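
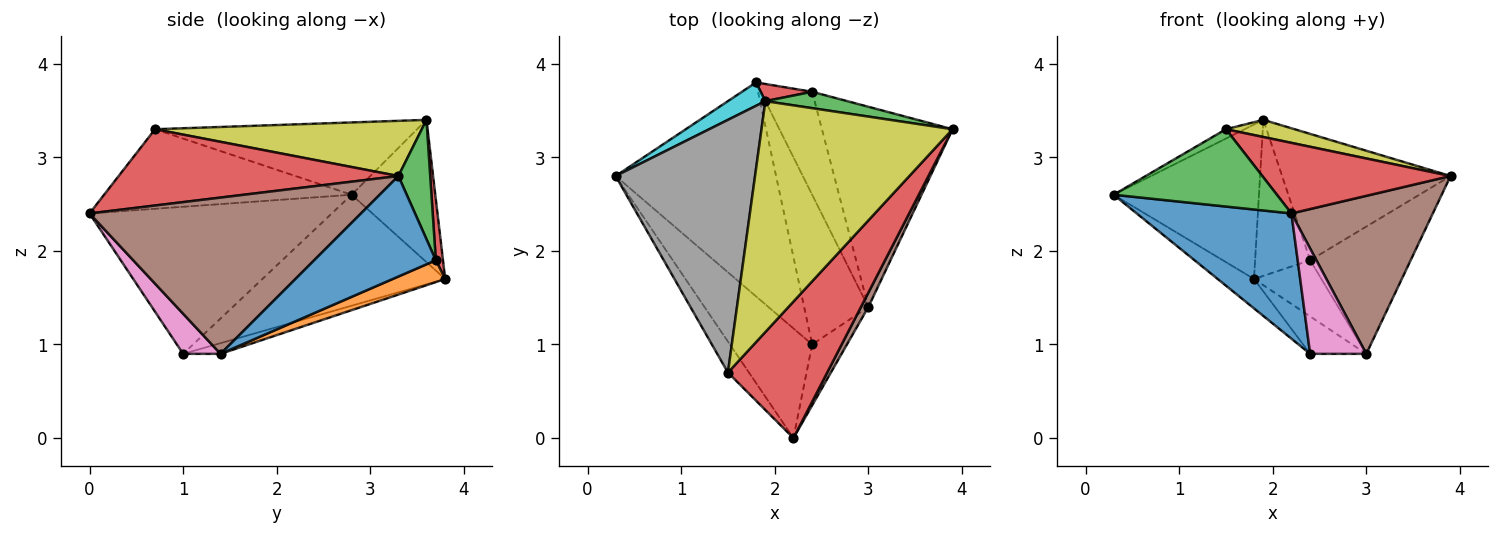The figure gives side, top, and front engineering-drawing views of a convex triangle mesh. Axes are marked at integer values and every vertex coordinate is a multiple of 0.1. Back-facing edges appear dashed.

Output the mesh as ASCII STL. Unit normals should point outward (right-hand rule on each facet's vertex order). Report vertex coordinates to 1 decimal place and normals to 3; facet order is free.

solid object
 facet normal -0.762 -0.487 -0.426
  outer loop
   vertex 2.4 1.0 0.9
   vertex 2.2 0.0 2.4
   vertex 0.3 2.8 2.6
  endloop
 endfacet
 facet normal -0.565 0.112 -0.817
  outer loop
   vertex 1.8 3.8 1.7
   vertex 2.4 1.0 0.9
   vertex 0.3 2.8 2.6
  endloop
 endfacet
 facet normal -0.815 -0.538 -0.216
  outer loop
   vertex 1.5 0.7 3.3
   vertex 0.3 2.8 2.6
   vertex 2.2 0.0 2.4
  endloop
 endfacet
 facet normal 0.564 -0.379 0.734
  outer loop
   vertex 1.5 0.7 3.3
   vertex 2.2 0.0 2.4
   vertex 3.9 3.3 2.8
  endloop
 endfacet
 facet normal -0.160 0.239 -0.958
  outer loop
   vertex 3.0 1.4 0.9
   vertex 2.4 1.0 0.9
   vertex 1.8 3.8 1.7
  endloop
 endfacet
 facet normal 0.886 -0.462 0.042
  outer loop
   vertex 3.0 1.4 0.9
   vertex 3.9 3.3 2.8
   vertex 2.2 0.0 2.4
  endloop
 endfacet
 facet normal 0.500 -0.750 -0.433
  outer loop
   vertex 3.0 1.4 0.9
   vertex 2.2 0.0 2.4
   vertex 2.4 1.0 0.9
  endloop
 endfacet
 facet normal -0.460 0.033 0.887
  outer loop
   vertex 1.9 3.6 3.4
   vertex 0.3 2.8 2.6
   vertex 1.5 0.7 3.3
  endloop
 endfacet
 facet normal 0.277 -0.071 0.958
  outer loop
   vertex 1.9 3.6 3.4
   vertex 1.5 0.7 3.3
   vertex 3.9 3.3 2.8
  endloop
 endfacet
 facet normal -0.495 0.859 0.130
  outer loop
   vertex 1.9 3.6 3.4
   vertex 1.8 3.8 1.7
   vertex 0.3 2.8 2.6
  endloop
 endfacet
 facet normal 0.545 0.450 -0.708
  outer loop
   vertex 2.4 3.7 1.9
   vertex 3.9 3.3 2.8
   vertex 3.0 1.4 0.9
  endloop
 endfacet
 facet normal 0.349 0.449 -0.823
  outer loop
   vertex 2.4 3.7 1.9
   vertex 3.0 1.4 0.9
   vertex 1.8 3.8 1.7
  endloop
 endfacet
 facet normal 0.184 0.975 0.126
  outer loop
   vertex 2.4 3.7 1.9
   vertex 1.9 3.6 3.4
   vertex 3.9 3.3 2.8
  endloop
 endfacet
 facet normal 0.128 0.986 0.108
  outer loop
   vertex 2.4 3.7 1.9
   vertex 1.8 3.8 1.7
   vertex 1.9 3.6 3.4
  endloop
 endfacet
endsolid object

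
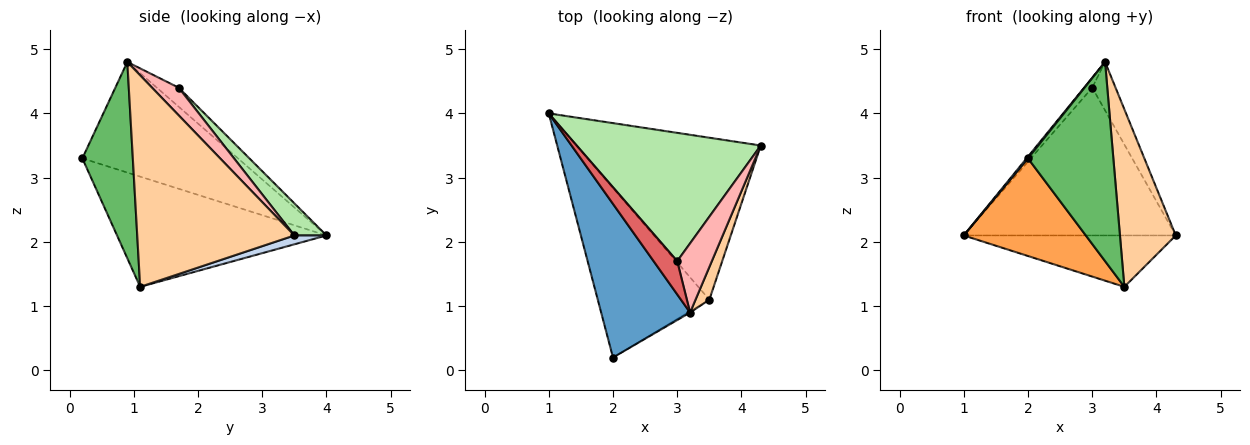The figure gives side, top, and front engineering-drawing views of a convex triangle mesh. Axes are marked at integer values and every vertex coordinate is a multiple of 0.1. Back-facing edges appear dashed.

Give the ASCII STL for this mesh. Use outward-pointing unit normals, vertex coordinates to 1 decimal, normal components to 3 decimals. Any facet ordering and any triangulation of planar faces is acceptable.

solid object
 facet normal -0.779 -0.007 0.627
  outer loop
   vertex 3.2 0.9 4.8
   vertex 1.0 4.0 2.1
   vertex 2.0 0.2 3.3
  endloop
 endfacet
 facet normal 0.046 0.302 -0.952
  outer loop
   vertex 3.5 1.1 1.3
   vertex 1.0 4.0 2.1
   vertex 4.3 3.5 2.1
  endloop
 endfacet
 facet normal -0.650 -0.379 -0.658
  outer loop
   vertex 3.5 1.1 1.3
   vertex 2.0 0.2 3.3
   vertex 1.0 4.0 2.1
  endloop
 endfacet
 facet normal 0.941 -0.334 0.062
  outer loop
   vertex 3.5 1.1 1.3
   vertex 4.3 3.5 2.1
   vertex 3.2 0.9 4.8
  endloop
 endfacet
 facet normal 0.509 -0.861 -0.006
  outer loop
   vertex 3.5 1.1 1.3
   vertex 3.2 0.9 4.8
   vertex 2.0 0.2 3.3
  endloop
 endfacet
 facet normal 0.114 0.750 0.651
  outer loop
   vertex 3.0 1.7 4.4
   vertex 4.3 3.5 2.1
   vertex 1.0 4.0 2.1
  endloop
 endfacet
 facet normal -0.612 0.226 0.758
  outer loop
   vertex 3.0 1.7 4.4
   vertex 1.0 4.0 2.1
   vertex 3.2 0.9 4.8
  endloop
 endfacet
 facet normal 0.548 0.480 0.685
  outer loop
   vertex 3.0 1.7 4.4
   vertex 3.2 0.9 4.8
   vertex 4.3 3.5 2.1
  endloop
 endfacet
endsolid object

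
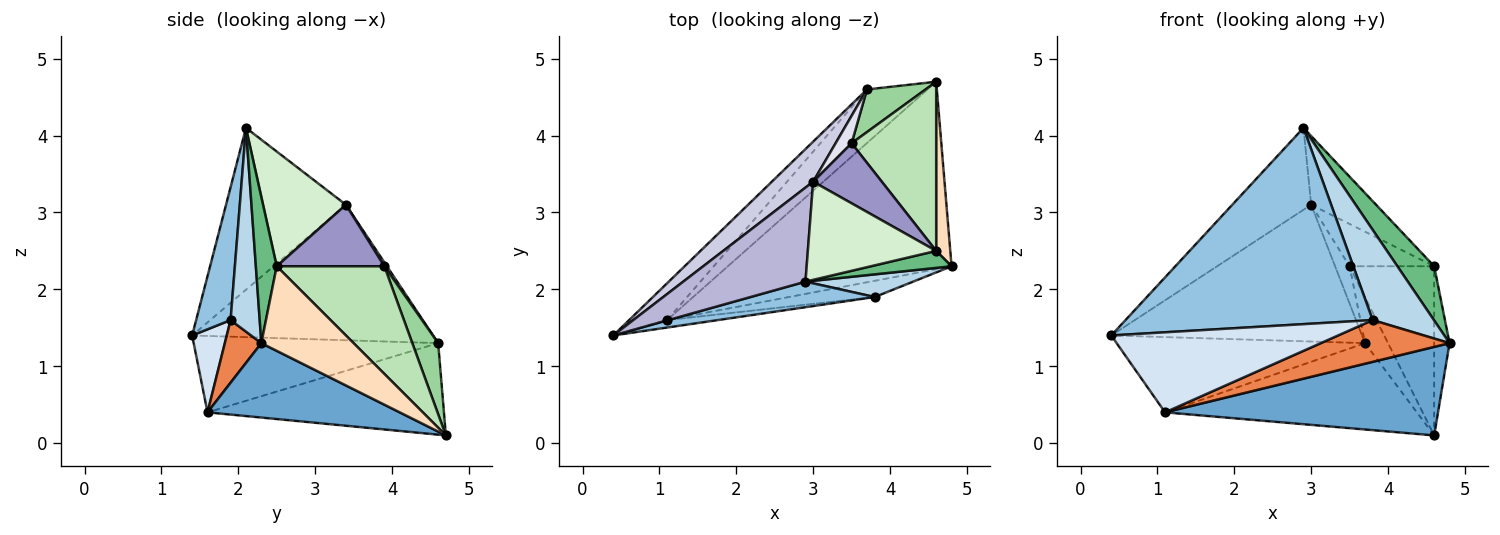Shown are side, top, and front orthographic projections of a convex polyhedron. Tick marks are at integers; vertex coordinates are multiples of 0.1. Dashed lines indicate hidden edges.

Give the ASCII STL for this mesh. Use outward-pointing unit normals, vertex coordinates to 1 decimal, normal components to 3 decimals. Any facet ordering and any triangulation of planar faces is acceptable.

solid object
 facet normal 0.288 -0.409 -0.866
  outer loop
   vertex 1.1 1.6 0.4
   vertex 4.6 4.7 0.1
   vertex 4.8 2.3 1.3
  endloop
 endfacet
 facet normal 0.137 -0.982 0.128
  outer loop
   vertex 3.8 1.9 1.6
   vertex 2.9 2.1 4.1
   vertex 0.4 1.4 1.4
  endloop
 endfacet
 facet normal 0.419 -0.881 0.221
  outer loop
   vertex 3.8 1.9 1.6
   vertex 4.8 2.3 1.3
   vertex 2.9 2.1 4.1
  endloop
 endfacet
 facet normal 0.150 -0.984 -0.092
  outer loop
   vertex 3.8 1.9 1.6
   vertex 0.4 1.4 1.4
   vertex 1.1 1.6 0.4
  endloop
 endfacet
 facet normal 0.256 -0.901 -0.350
  outer loop
   vertex 3.8 1.9 1.6
   vertex 1.1 1.6 0.4
   vertex 4.8 2.3 1.3
  endloop
 endfacet
 facet normal -0.662 0.673 -0.329
  outer loop
   vertex 3.7 4.6 1.3
   vertex 1.1 1.6 0.4
   vertex 0.4 1.4 1.4
  endloop
 endfacet
 facet normal -0.624 0.664 -0.412
  outer loop
   vertex 3.7 4.6 1.3
   vertex 4.6 4.7 0.1
   vertex 1.1 1.6 0.4
  endloop
 endfacet
 facet normal 0.973 0.162 0.162
  outer loop
   vertex 4.6 2.5 2.3
   vertex 4.8 2.3 1.3
   vertex 4.6 4.7 0.1
  endloop
 endfacet
 facet normal 0.476 -0.839 0.263
  outer loop
   vertex 4.6 2.5 2.3
   vertex 2.9 2.1 4.1
   vertex 4.8 2.3 1.3
  endloop
 endfacet
 facet normal 0.636 0.567 0.524
  outer loop
   vertex 3.5 3.9 2.3
   vertex 4.6 4.7 0.1
   vertex 3.7 4.6 1.3
  endloop
 endfacet
 facet normal 0.669 0.526 0.526
  outer loop
   vertex 3.5 3.9 2.3
   vertex 4.6 2.5 2.3
   vertex 4.6 4.7 0.1
  endloop
 endfacet
 facet normal 0.591 0.463 0.661
  outer loop
   vertex 3.0 3.4 3.1
   vertex 2.9 2.1 4.1
   vertex 4.6 2.5 2.3
  endloop
 endfacet
 facet normal 0.591 0.464 0.660
  outer loop
   vertex 3.0 3.4 3.1
   vertex 4.6 2.5 2.3
   vertex 3.5 3.9 2.3
  endloop
 endfacet
 facet normal -0.706 0.465 0.534
  outer loop
   vertex 3.0 3.4 3.1
   vertex 0.4 1.4 1.4
   vertex 2.9 2.1 4.1
  endloop
 endfacet
 facet normal -0.678 0.706 0.207
  outer loop
   vertex 3.0 3.4 3.1
   vertex 3.7 4.6 1.3
   vertex 0.4 1.4 1.4
  endloop
 endfacet
 facet normal 0.141 0.798 0.586
  outer loop
   vertex 3.0 3.4 3.1
   vertex 3.5 3.9 2.3
   vertex 3.7 4.6 1.3
  endloop
 endfacet
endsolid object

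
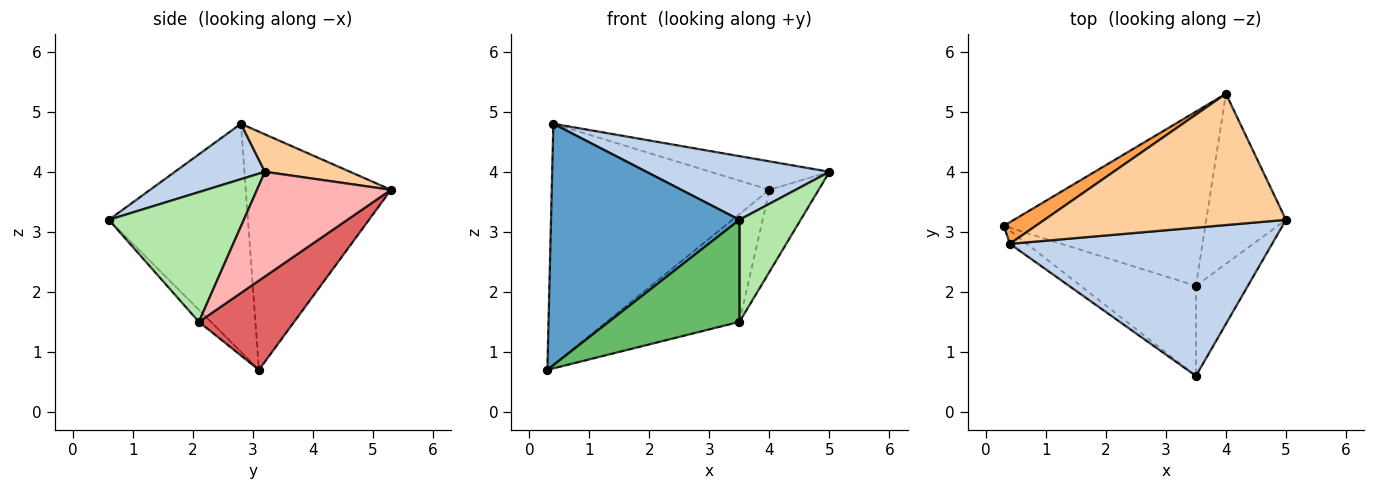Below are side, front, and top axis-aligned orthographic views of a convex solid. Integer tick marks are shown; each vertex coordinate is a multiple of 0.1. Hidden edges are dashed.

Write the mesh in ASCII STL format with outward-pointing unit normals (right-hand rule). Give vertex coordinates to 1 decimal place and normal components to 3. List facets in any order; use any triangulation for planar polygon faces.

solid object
 facet normal -0.593 -0.804 -0.044
  outer loop
   vertex 0.4 2.8 4.8
   vertex 0.3 3.1 0.7
   vertex 3.5 0.6 3.2
  endloop
 endfacet
 facet normal 0.191 -0.387 0.902
  outer loop
   vertex 0.4 2.8 4.8
   vertex 3.5 0.6 3.2
   vertex 5.0 3.2 4.0
  endloop
 endfacet
 facet normal -0.553 0.830 0.074
  outer loop
   vertex 4.0 5.3 3.7
   vertex 0.3 3.1 0.7
   vertex 0.4 2.8 4.8
  endloop
 endfacet
 facet normal 0.150 0.209 0.966
  outer loop
   vertex 4.0 5.3 3.7
   vertex 0.4 2.8 4.8
   vertex 5.0 3.2 4.0
  endloop
 endfacet
 facet normal -0.069 -0.748 -0.660
  outer loop
   vertex 3.5 2.1 1.5
   vertex 3.5 0.6 3.2
   vertex 0.3 3.1 0.7
  endloop
 endfacet
 facet normal 0.856 -0.388 -0.343
  outer loop
   vertex 3.5 2.1 1.5
   vertex 5.0 3.2 4.0
   vertex 3.5 0.6 3.2
  endloop
 endfacet
 facet normal 0.353 0.492 -0.796
  outer loop
   vertex 3.5 2.1 1.5
   vertex 0.3 3.1 0.7
   vertex 4.0 5.3 3.7
  endloop
 endfacet
 facet normal 0.764 0.281 -0.582
  outer loop
   vertex 3.5 2.1 1.5
   vertex 4.0 5.3 3.7
   vertex 5.0 3.2 4.0
  endloop
 endfacet
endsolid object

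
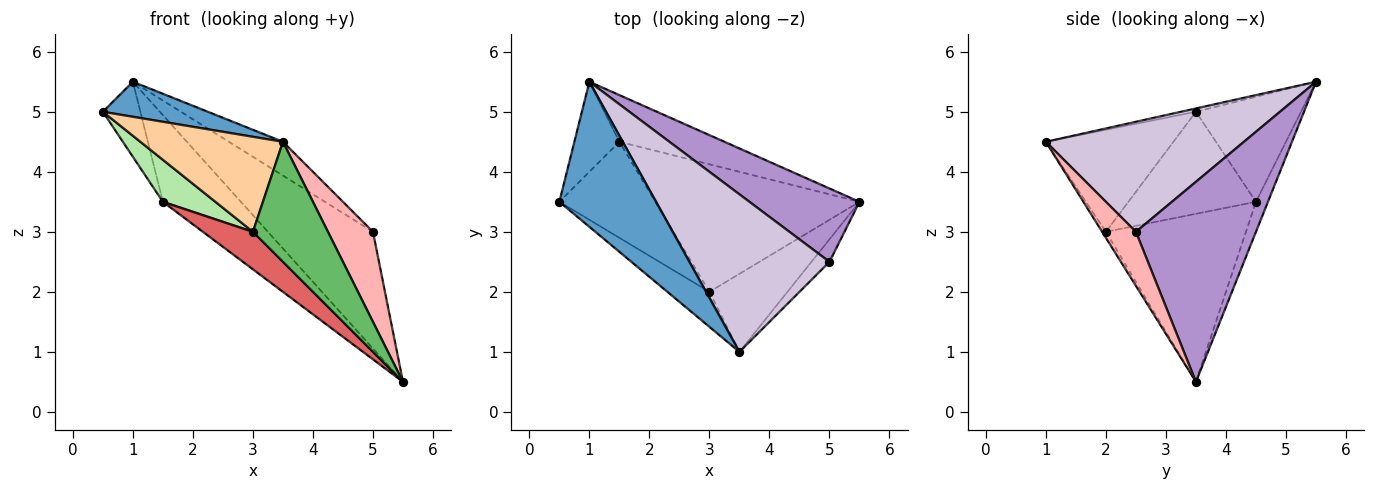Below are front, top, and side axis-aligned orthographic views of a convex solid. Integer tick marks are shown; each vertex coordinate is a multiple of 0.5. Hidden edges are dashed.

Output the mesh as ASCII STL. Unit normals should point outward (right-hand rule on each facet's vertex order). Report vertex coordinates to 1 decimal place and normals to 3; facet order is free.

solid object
 facet normal -0.034 -0.235 0.972
  outer loop
   vertex 1.0 5.5 5.5
   vertex 0.5 3.5 5.0
   vertex 3.5 1.0 4.5
  endloop
 endfacet
 facet normal -0.873 0.312 -0.374
  outer loop
   vertex 1.5 4.5 3.5
   vertex 0.5 3.5 5.0
   vertex 1.0 5.5 5.5
  endloop
 endfacet
 facet normal -0.134 0.873 -0.470
  outer loop
   vertex 1.5 4.5 3.5
   vertex 1.0 5.5 5.5
   vertex 5.5 3.5 0.5
  endloop
 endfacet
 facet normal -0.643 -0.719 -0.265
  outer loop
   vertex 3.0 2.0 3.0
   vertex 3.5 1.0 4.5
   vertex 0.5 3.5 5.0
  endloop
 endfacet
 facet normal -0.042 -0.838 -0.545
  outer loop
   vertex 3.0 2.0 3.0
   vertex 5.5 3.5 0.5
   vertex 3.5 1.0 4.5
  endloop
 endfacet
 facet normal -0.698 -0.287 -0.656
  outer loop
   vertex 3.0 2.0 3.0
   vertex 0.5 3.5 5.0
   vertex 1.5 4.5 3.5
  endloop
 endfacet
 facet normal -0.620 -0.221 -0.753
  outer loop
   vertex 3.0 2.0 3.0
   vertex 1.5 4.5 3.5
   vertex 5.5 3.5 0.5
  endloop
 endfacet
 facet normal 0.588 -0.784 -0.196
  outer loop
   vertex 5.0 2.5 3.0
   vertex 3.5 1.0 4.5
   vertex 5.5 3.5 0.5
  endloop
 endfacet
 facet normal 0.695 0.608 0.382
  outer loop
   vertex 5.0 2.5 3.0
   vertex 5.5 3.5 0.5
   vertex 1.0 5.5 5.5
  endloop
 endfacet
 facet normal 0.609 0.166 0.775
  outer loop
   vertex 5.0 2.5 3.0
   vertex 1.0 5.5 5.5
   vertex 3.5 1.0 4.5
  endloop
 endfacet
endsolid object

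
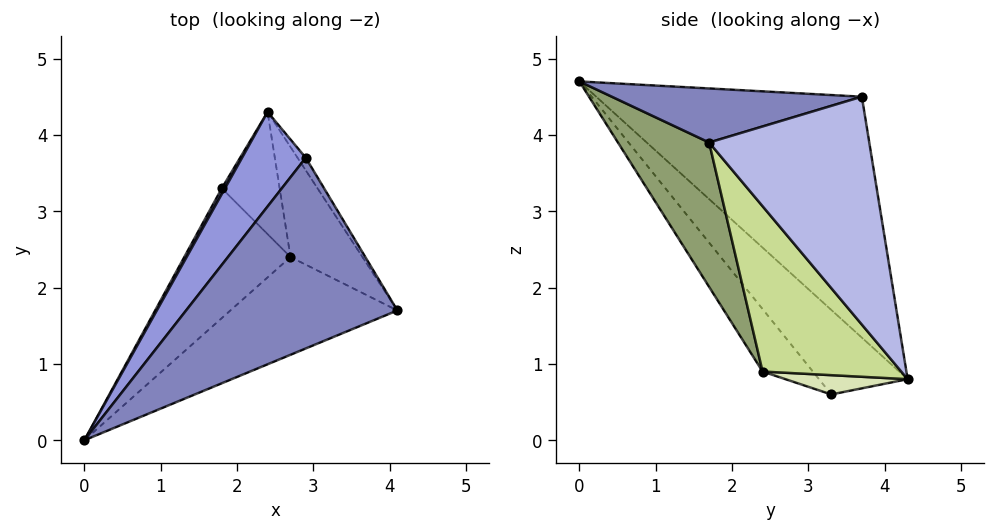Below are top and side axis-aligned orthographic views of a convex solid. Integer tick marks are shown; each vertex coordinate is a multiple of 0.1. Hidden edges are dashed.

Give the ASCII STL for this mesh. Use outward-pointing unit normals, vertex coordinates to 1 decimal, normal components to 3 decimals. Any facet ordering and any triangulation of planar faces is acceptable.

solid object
 facet normal -0.860 0.509 0.033
  outer loop
   vertex 1.8 3.3 0.6
   vertex 0.0 0.0 4.7
   vertex 2.4 4.3 0.8
  endloop
 endfacet
 facet normal 0.245 -0.141 0.959
  outer loop
   vertex 2.9 3.7 4.5
   vertex 0.0 0.0 4.7
   vertex 4.1 1.7 3.9
  endloop
 endfacet
 facet normal -0.765 0.611 0.202
  outer loop
   vertex 2.9 3.7 4.5
   vertex 2.4 4.3 0.8
   vertex 0.0 0.0 4.7
  endloop
 endfacet
 facet normal 0.853 0.521 -0.031
  outer loop
   vertex 2.9 3.7 4.5
   vertex 4.1 1.7 3.9
   vertex 2.4 4.3 0.8
  endloop
 endfacet
 facet normal 0.300 -0.888 -0.347
  outer loop
   vertex 2.7 2.4 0.9
   vertex 4.1 1.7 3.9
   vertex 0.0 0.0 4.7
  endloop
 endfacet
 facet normal -0.397 -0.622 -0.675
  outer loop
   vertex 2.7 2.4 0.9
   vertex 0.0 0.0 4.7
   vertex 1.8 3.3 0.6
  endloop
 endfacet
 facet normal 0.910 0.123 -0.396
  outer loop
   vertex 2.7 2.4 0.9
   vertex 2.4 4.3 0.8
   vertex 4.1 1.7 3.9
  endloop
 endfacet
 facet normal 0.316 0.000 -0.949
  outer loop
   vertex 2.7 2.4 0.9
   vertex 1.8 3.3 0.6
   vertex 2.4 4.3 0.8
  endloop
 endfacet
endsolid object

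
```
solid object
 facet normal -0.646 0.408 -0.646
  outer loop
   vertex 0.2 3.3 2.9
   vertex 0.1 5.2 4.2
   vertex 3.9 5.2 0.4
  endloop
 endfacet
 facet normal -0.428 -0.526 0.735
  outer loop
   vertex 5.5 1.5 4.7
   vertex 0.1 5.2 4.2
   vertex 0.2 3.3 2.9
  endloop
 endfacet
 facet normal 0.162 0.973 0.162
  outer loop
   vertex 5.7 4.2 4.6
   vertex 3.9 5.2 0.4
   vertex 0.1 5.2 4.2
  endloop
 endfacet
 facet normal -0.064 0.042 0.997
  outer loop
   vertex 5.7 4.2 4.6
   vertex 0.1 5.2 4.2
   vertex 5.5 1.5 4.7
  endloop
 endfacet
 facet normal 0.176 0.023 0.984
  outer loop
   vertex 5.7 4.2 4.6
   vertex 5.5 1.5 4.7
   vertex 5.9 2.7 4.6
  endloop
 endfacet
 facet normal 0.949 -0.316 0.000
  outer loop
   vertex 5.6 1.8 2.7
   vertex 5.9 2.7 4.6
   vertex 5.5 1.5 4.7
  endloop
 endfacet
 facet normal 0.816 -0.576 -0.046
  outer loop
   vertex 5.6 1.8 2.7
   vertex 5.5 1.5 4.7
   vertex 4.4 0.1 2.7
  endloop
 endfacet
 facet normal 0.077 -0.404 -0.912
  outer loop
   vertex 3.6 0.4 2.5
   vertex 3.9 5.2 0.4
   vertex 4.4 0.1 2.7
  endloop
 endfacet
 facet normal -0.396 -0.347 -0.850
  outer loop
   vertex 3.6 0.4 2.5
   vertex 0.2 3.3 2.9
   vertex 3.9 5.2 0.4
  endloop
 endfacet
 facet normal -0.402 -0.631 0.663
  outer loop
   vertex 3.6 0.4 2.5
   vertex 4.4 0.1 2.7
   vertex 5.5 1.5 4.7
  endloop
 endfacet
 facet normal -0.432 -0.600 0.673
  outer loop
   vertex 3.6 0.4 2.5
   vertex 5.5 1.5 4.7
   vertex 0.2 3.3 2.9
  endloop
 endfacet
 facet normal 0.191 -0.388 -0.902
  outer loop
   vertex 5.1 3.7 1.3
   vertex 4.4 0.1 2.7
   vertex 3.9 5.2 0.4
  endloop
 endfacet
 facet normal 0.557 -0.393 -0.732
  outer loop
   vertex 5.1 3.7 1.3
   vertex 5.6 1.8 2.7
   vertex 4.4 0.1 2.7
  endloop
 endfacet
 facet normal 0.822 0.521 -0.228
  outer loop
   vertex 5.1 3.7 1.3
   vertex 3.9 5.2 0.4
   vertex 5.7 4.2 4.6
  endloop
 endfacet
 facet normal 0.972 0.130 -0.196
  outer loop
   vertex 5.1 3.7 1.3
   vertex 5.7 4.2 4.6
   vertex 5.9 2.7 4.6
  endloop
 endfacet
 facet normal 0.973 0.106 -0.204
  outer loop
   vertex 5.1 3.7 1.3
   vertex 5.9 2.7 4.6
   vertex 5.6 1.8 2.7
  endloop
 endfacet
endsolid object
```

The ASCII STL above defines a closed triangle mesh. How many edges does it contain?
24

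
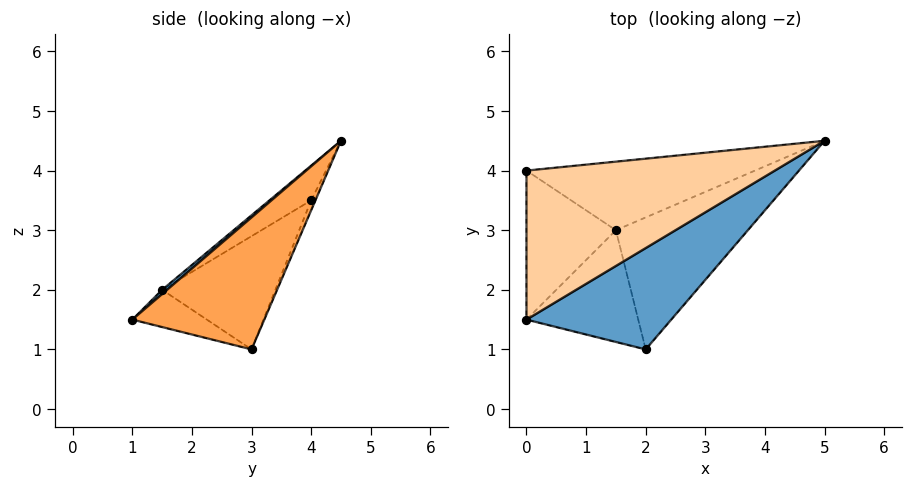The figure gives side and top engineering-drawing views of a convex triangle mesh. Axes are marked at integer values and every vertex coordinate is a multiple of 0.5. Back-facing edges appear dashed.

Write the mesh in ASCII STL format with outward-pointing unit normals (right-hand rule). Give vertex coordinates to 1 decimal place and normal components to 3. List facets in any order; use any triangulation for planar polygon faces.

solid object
 facet normal 0.022 -0.661 0.750
  outer loop
   vertex 2.0 1.0 1.5
   vertex 5.0 4.5 4.5
   vertex 0.0 1.5 2.0
  endloop
 endfacet
 facet normal -0.302 -0.302 -0.905
  outer loop
   vertex 1.5 3.0 1.0
   vertex 2.0 1.0 1.5
   vertex 0.0 1.5 2.0
  endloop
 endfacet
 facet normal 0.707 0.000 -0.707
  outer loop
   vertex 1.5 3.0 1.0
   vertex 5.0 4.5 4.5
   vertex 2.0 1.0 1.5
  endloop
 endfacet
 facet normal -0.119 -0.511 0.851
  outer loop
   vertex 0.0 4.0 3.5
   vertex 0.0 1.5 2.0
   vertex 5.0 4.5 4.5
  endloop
 endfacet
 facet normal -0.736 0.348 -0.581
  outer loop
   vertex 0.0 4.0 3.5
   vertex 1.5 3.0 1.0
   vertex 0.0 1.5 2.0
  endloop
 endfacet
 facet normal -0.017 0.925 -0.380
  outer loop
   vertex 0.0 4.0 3.5
   vertex 5.0 4.5 4.5
   vertex 1.5 3.0 1.0
  endloop
 endfacet
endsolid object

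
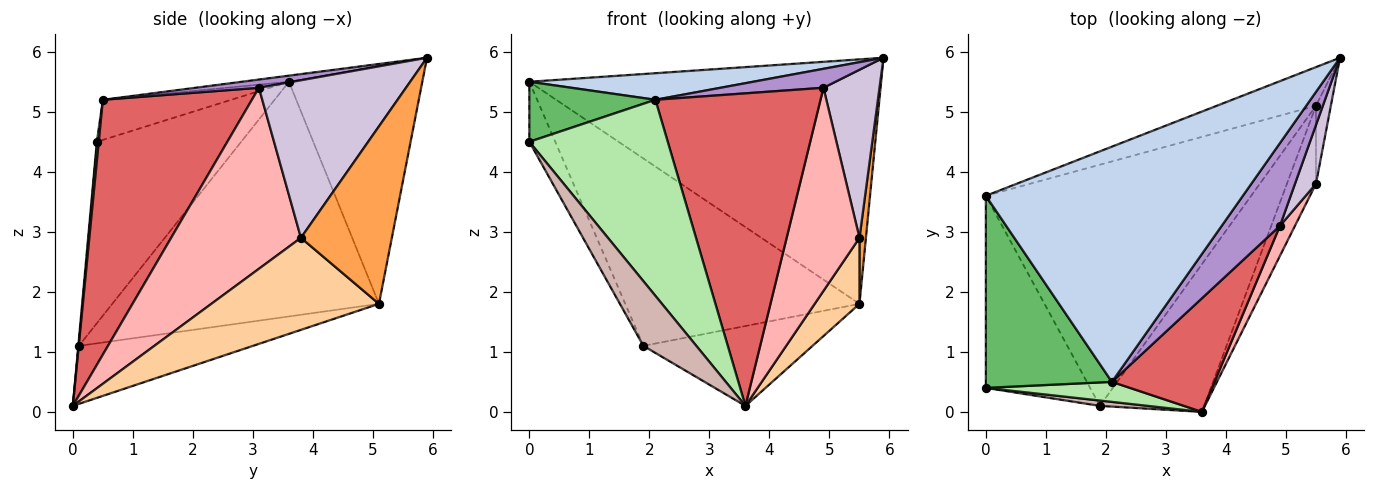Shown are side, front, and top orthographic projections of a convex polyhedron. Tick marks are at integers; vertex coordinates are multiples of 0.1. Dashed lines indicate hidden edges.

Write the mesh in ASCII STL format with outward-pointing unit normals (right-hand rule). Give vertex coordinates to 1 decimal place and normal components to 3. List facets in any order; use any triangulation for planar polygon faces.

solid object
 facet normal -0.351 0.925 -0.146
  outer loop
   vertex 5.5 5.1 1.8
   vertex 0.0 3.6 5.5
   vertex 5.9 5.9 5.9
  endloop
 endfacet
 facet normal -0.024 -0.112 0.993
  outer loop
   vertex 2.1 0.5 5.2
   vertex 5.9 5.9 5.9
   vertex 0.0 3.6 5.5
  endloop
 endfacet
 facet normal 0.994 -0.070 -0.083
  outer loop
   vertex 5.5 3.8 2.9
   vertex 5.5 5.1 1.8
   vertex 5.9 5.9 5.9
  endloop
 endfacet
 facet normal 0.924 -0.247 -0.292
  outer loop
   vertex 5.5 3.8 2.9
   vertex 3.6 0.0 0.1
   vertex 5.5 5.1 1.8
  endloop
 endfacet
 facet normal -0.291 -0.285 0.913
  outer loop
   vertex 0.0 0.4 4.5
   vertex 2.1 0.5 5.2
   vertex 0.0 3.6 5.5
  endloop
 endfacet
 facet normal 0.014 -0.995 0.102
  outer loop
   vertex 0.0 0.4 4.5
   vertex 3.6 0.0 0.1
   vertex 2.1 0.5 5.2
  endloop
 endfacet
 facet normal 0.647 -0.717 0.261
  outer loop
   vertex 4.9 3.1 5.4
   vertex 2.1 0.5 5.2
   vertex 3.6 0.0 0.1
  endloop
 endfacet
 facet normal 0.870 -0.488 0.072
  outer loop
   vertex 4.9 3.1 5.4
   vertex 3.6 0.0 0.1
   vertex 5.5 3.8 2.9
  endloop
 endfacet
 facet normal 0.136 -0.221 0.966
  outer loop
   vertex 4.9 3.1 5.4
   vertex 5.9 5.9 5.9
   vertex 2.1 0.5 5.2
  endloop
 endfacet
 facet normal 0.927 -0.353 0.124
  outer loop
   vertex 4.9 3.1 5.4
   vertex 5.5 3.8 2.9
   vertex 5.9 5.9 5.9
  endloop
 endfacet
 facet normal -0.857 0.154 -0.492
  outer loop
   vertex 1.9 0.1 1.1
   vertex 0.0 0.4 4.5
   vertex 0.0 3.6 5.5
  endloop
 endfacet
 facet normal -0.010 -0.997 0.082
  outer loop
   vertex 1.9 0.1 1.1
   vertex 3.6 0.0 0.1
   vertex 0.0 0.4 4.5
  endloop
 endfacet
 facet normal -0.573 0.503 -0.647
  outer loop
   vertex 1.9 0.1 1.1
   vertex 0.0 3.6 5.5
   vertex 5.5 5.1 1.8
  endloop
 endfacet
 facet normal -0.440 0.427 -0.790
  outer loop
   vertex 1.9 0.1 1.1
   vertex 5.5 5.1 1.8
   vertex 3.6 0.0 0.1
  endloop
 endfacet
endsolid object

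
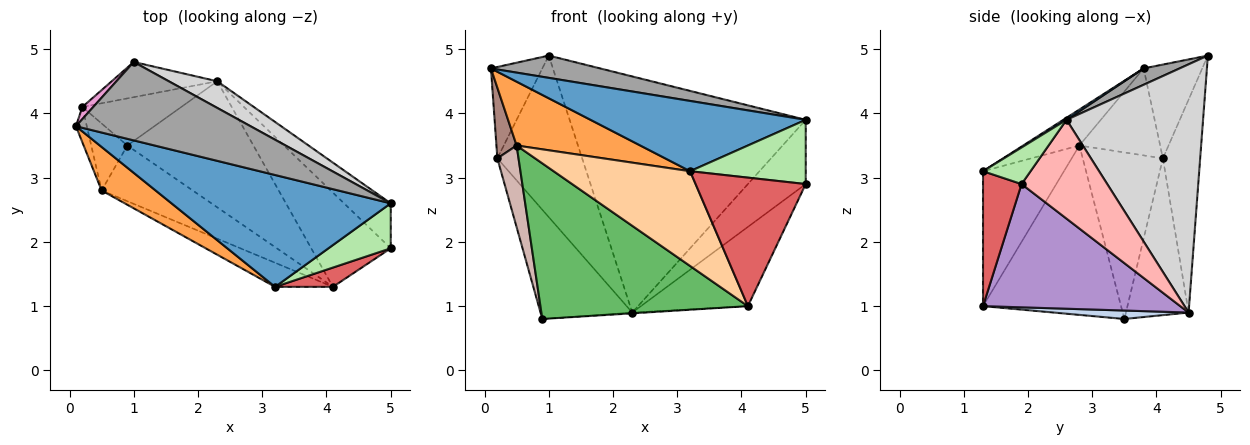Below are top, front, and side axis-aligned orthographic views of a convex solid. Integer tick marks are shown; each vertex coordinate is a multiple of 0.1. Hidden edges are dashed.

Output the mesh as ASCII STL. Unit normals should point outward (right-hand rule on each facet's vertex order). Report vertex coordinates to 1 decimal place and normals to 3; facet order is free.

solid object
 facet normal 0.008 -0.532 0.847
  outer loop
   vertex 3.2 1.3 3.1
   vertex 5.0 2.6 3.9
   vertex 0.1 3.8 4.7
  endloop
 endfacet
 facet normal 0.067 0.006 -0.998
  outer loop
   vertex 2.3 4.5 0.9
   vertex 4.1 1.3 1.0
   vertex 0.9 3.5 0.8
  endloop
 endfacet
 facet normal -0.352 -0.773 0.527
  outer loop
   vertex 0.5 2.8 3.5
   vertex 3.2 1.3 3.1
   vertex 0.1 3.8 4.7
  endloop
 endfacet
 facet normal -0.498 -0.840 -0.214
  outer loop
   vertex 0.5 2.8 3.5
   vertex 4.1 1.3 1.0
   vertex 3.2 1.3 3.1
  endloop
 endfacet
 facet normal -0.531 -0.798 -0.286
  outer loop
   vertex 0.5 2.8 3.5
   vertex 0.9 3.5 0.8
   vertex 4.1 1.3 1.0
  endloop
 endfacet
 facet normal 0.319 -0.776 0.543
  outer loop
   vertex 5.0 1.9 2.9
   vertex 5.0 2.6 3.9
   vertex 3.2 1.3 3.1
  endloop
 endfacet
 facet normal 0.327 -0.935 0.140
  outer loop
   vertex 5.0 1.9 2.9
   vertex 3.2 1.3 3.1
   vertex 4.1 1.3 1.0
  endloop
 endfacet
 facet normal 0.772 0.521 -0.365
  outer loop
   vertex 5.0 1.9 2.9
   vertex 2.3 4.5 0.9
   vertex 5.0 2.6 3.9
  endloop
 endfacet
 facet normal 0.765 0.415 -0.493
  outer loop
   vertex 5.0 1.9 2.9
   vertex 4.1 1.3 1.0
   vertex 2.3 4.5 0.9
  endloop
 endfacet
 facet normal -0.532 0.778 -0.335
  outer loop
   vertex 0.2 4.1 3.3
   vertex 2.3 4.5 0.9
   vertex 0.9 3.5 0.8
  endloop
 endfacet
 facet normal -0.963 -0.241 -0.120
  outer loop
   vertex 0.2 4.1 3.3
   vertex 0.5 2.8 3.5
   vertex 0.1 3.8 4.7
  endloop
 endfacet
 facet normal -0.946 -0.250 -0.205
  outer loop
   vertex 0.2 4.1 3.3
   vertex 0.9 3.5 0.8
   vertex 0.5 2.8 3.5
  endloop
 endfacet
 facet normal -0.749 0.657 0.087
  outer loop
   vertex 1.0 4.8 4.9
   vertex 0.2 4.1 3.3
   vertex 0.1 3.8 4.7
  endloop
 endfacet
 facet normal -0.395 0.898 -0.196
  outer loop
   vertex 1.0 4.8 4.9
   vertex 2.3 4.5 0.9
   vertex 0.2 4.1 3.3
  endloop
 endfacet
 facet normal 0.090 -0.272 0.958
  outer loop
   vertex 1.0 4.8 4.9
   vertex 0.1 3.8 4.7
   vertex 5.0 2.6 3.9
  endloop
 endfacet
 facet normal 0.498 0.862 0.097
  outer loop
   vertex 1.0 4.8 4.9
   vertex 5.0 2.6 3.9
   vertex 2.3 4.5 0.9
  endloop
 endfacet
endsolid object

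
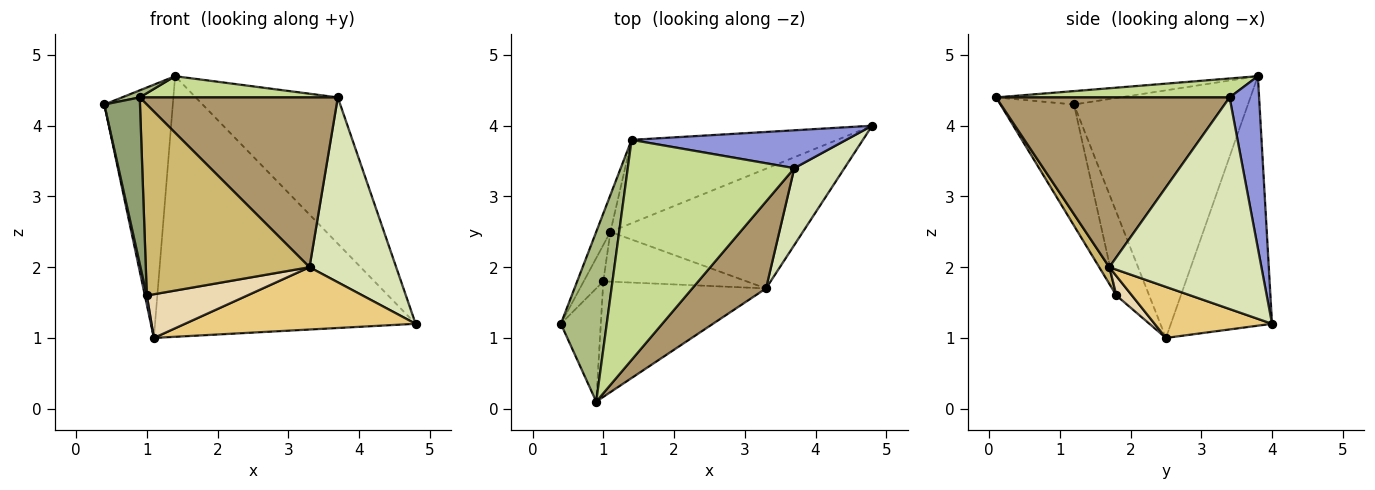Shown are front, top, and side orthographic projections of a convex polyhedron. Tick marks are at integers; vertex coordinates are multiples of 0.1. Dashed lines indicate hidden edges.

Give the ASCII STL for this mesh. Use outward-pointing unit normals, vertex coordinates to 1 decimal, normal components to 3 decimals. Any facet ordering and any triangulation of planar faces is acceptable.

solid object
 facet normal -0.929 0.366 -0.053
  outer loop
   vertex 1.1 2.5 1.0
   vertex 0.4 1.2 4.3
   vertex 1.4 3.8 4.7
  endloop
 endfacet
 facet normal -0.347 0.893 -0.286
  outer loop
   vertex 1.1 2.5 1.0
   vertex 1.4 3.8 4.7
   vertex 4.8 4.0 1.2
  endloop
 endfacet
 facet normal 0.197 0.949 0.246
  outer loop
   vertex 3.7 3.4 4.4
   vertex 4.8 4.0 1.2
   vertex 1.4 3.8 4.7
  endloop
 endfacet
 facet normal -0.972 -0.057 -0.229
  outer loop
   vertex 1.0 1.8 1.6
   vertex 0.4 1.2 4.3
   vertex 1.1 2.5 1.0
  endloop
 endfacet
 facet normal -0.863 -0.418 -0.285
  outer loop
   vertex 0.9 0.1 4.4
   vertex 0.4 1.2 4.3
   vertex 1.0 1.8 1.6
  endloop
 endfacet
 facet normal -0.280 -0.040 0.959
  outer loop
   vertex 0.9 0.1 4.4
   vertex 1.4 3.8 4.7
   vertex 0.4 1.2 4.3
  endloop
 endfacet
 facet normal 0.112 -0.095 0.989
  outer loop
   vertex 0.9 0.1 4.4
   vertex 3.7 3.4 4.4
   vertex 1.4 3.8 4.7
  endloop
 endfacet
 facet normal 0.851 -0.485 0.202
  outer loop
   vertex 3.3 1.7 2.0
   vertex 4.8 4.0 1.2
   vertex 3.7 3.4 4.4
  endloop
 endfacet
 facet normal 0.724 -0.614 0.314
  outer loop
   vertex 3.3 1.7 2.0
   vertex 3.7 3.4 4.4
   vertex 0.9 0.1 4.4
  endloop
 endfacet
 facet normal 0.053 -0.854 -0.517
  outer loop
   vertex 3.3 1.7 2.0
   vertex 0.9 0.1 4.4
   vertex 1.0 1.8 1.6
  endloop
 endfacet
 facet normal 0.229 -0.450 -0.863
  outer loop
   vertex 3.3 1.7 2.0
   vertex 1.1 2.5 1.0
   vertex 4.8 4.0 1.2
  endloop
 endfacet
 facet normal 0.102 -0.656 -0.748
  outer loop
   vertex 3.3 1.7 2.0
   vertex 1.0 1.8 1.6
   vertex 1.1 2.5 1.0
  endloop
 endfacet
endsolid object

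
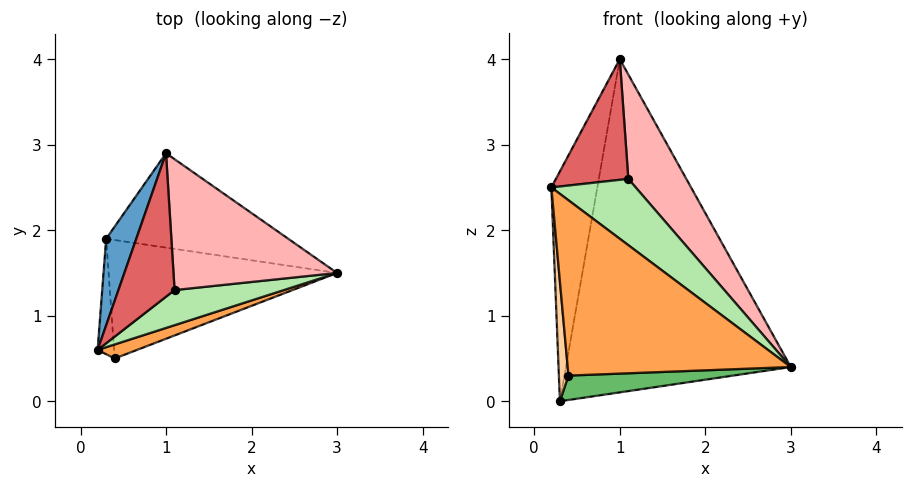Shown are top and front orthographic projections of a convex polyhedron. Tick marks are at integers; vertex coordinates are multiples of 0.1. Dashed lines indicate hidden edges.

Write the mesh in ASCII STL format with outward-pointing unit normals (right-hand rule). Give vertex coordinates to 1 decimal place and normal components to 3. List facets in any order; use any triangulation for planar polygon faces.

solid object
 facet normal -0.958 0.268 0.101
  outer loop
   vertex 0.3 1.9 0.0
   vertex 0.2 0.6 2.5
   vertex 1.0 2.9 4.0
  endloop
 endfacet
 facet normal 0.180 0.946 -0.268
  outer loop
   vertex 0.3 1.9 0.0
   vertex 1.0 2.9 4.0
   vertex 3.0 1.5 0.4
  endloop
 endfacet
 facet normal 0.355 -0.932 0.075
  outer loop
   vertex 0.4 0.5 0.3
   vertex 3.0 1.5 0.4
   vertex 0.2 0.6 2.5
  endloop
 endfacet
 facet normal -0.992 -0.089 -0.086
  outer loop
   vertex 0.4 0.5 0.3
   vertex 0.2 0.6 2.5
   vertex 0.3 1.9 0.0
  endloop
 endfacet
 facet normal 0.114 -0.200 -0.973
  outer loop
   vertex 0.4 0.5 0.3
   vertex 0.3 1.9 0.0
   vertex 3.0 1.5 0.4
  endloop
 endfacet
 facet normal 0.536 -0.746 0.395
  outer loop
   vertex 1.1 1.3 2.6
   vertex 0.2 0.6 2.5
   vertex 3.0 1.5 0.4
  endloop
 endfacet
 facet normal 0.384 -0.594 0.707
  outer loop
   vertex 1.1 1.3 2.6
   vertex 1.0 2.9 4.0
   vertex 0.2 0.6 2.5
  endloop
 endfacet
 facet normal 0.697 -0.447 0.561
  outer loop
   vertex 1.1 1.3 2.6
   vertex 3.0 1.5 0.4
   vertex 1.0 2.9 4.0
  endloop
 endfacet
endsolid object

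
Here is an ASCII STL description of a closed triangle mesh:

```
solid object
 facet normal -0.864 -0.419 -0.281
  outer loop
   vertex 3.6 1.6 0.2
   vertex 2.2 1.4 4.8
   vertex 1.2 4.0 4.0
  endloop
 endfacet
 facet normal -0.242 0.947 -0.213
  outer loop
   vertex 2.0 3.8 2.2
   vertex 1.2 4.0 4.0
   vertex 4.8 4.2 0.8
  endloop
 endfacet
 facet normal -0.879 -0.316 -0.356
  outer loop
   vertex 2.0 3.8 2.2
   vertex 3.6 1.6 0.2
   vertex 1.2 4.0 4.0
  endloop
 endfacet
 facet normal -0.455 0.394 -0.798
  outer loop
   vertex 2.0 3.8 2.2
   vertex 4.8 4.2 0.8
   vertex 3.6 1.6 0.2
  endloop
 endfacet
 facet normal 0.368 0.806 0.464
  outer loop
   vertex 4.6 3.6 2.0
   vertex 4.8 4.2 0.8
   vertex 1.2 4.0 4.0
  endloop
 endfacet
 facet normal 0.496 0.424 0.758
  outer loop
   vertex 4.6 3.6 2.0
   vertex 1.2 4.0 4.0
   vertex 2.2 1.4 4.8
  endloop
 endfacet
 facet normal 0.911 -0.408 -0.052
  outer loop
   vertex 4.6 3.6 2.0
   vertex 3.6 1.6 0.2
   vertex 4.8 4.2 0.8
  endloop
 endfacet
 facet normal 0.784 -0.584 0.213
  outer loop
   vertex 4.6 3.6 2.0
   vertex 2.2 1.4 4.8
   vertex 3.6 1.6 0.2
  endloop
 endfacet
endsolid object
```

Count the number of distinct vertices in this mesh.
6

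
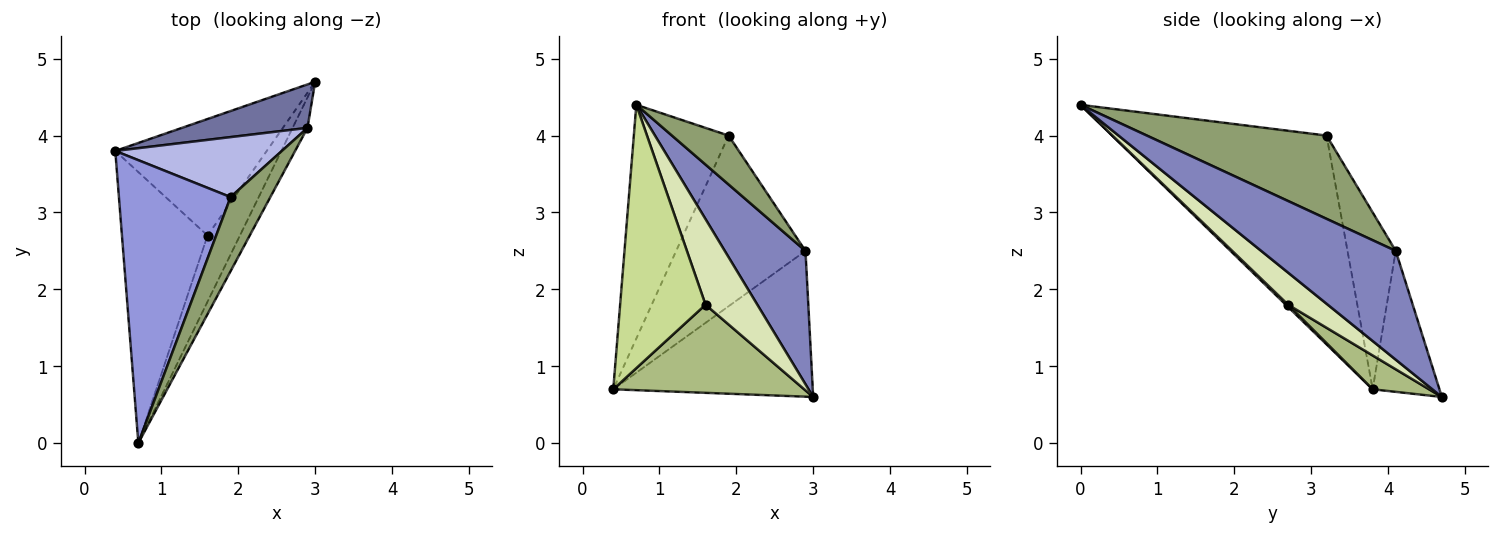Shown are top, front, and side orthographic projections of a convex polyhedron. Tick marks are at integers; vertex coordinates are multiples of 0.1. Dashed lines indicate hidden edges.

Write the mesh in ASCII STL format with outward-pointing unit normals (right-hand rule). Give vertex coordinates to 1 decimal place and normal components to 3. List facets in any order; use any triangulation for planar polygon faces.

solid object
 facet normal -0.305 0.913 0.272
  outer loop
   vertex 2.9 4.1 2.5
   vertex 3.0 4.7 0.6
   vertex 0.4 3.8 0.7
  endloop
 endfacet
 facet normal 0.852 -0.511 -0.117
  outer loop
   vertex 2.9 4.1 2.5
   vertex 0.7 0.0 4.4
   vertex 3.0 4.7 0.6
  endloop
 endfacet
 facet normal -0.822 0.363 0.439
  outer loop
   vertex 1.9 3.2 4.0
   vertex 0.4 3.8 0.7
   vertex 0.7 0.0 4.4
  endloop
 endfacet
 facet normal -0.332 0.890 0.313
  outer loop
   vertex 1.9 3.2 4.0
   vertex 2.9 4.1 2.5
   vertex 0.4 3.8 0.7
  endloop
 endfacet
 facet normal 0.868 -0.274 0.414
  outer loop
   vertex 1.9 3.2 4.0
   vertex 0.7 0.0 4.4
   vertex 2.9 4.1 2.5
  endloop
 endfacet
 facet normal 0.175 -0.594 -0.785
  outer loop
   vertex 1.6 2.7 1.8
   vertex 0.4 3.8 0.7
   vertex 3.0 4.7 0.6
  endloop
 endfacet
 facet normal 0.019 -0.697 -0.717
  outer loop
   vertex 1.6 2.7 1.8
   vertex 0.7 0.0 4.4
   vertex 0.4 3.8 0.7
  endloop
 endfacet
 facet normal 0.518 -0.677 -0.523
  outer loop
   vertex 1.6 2.7 1.8
   vertex 3.0 4.7 0.6
   vertex 0.7 0.0 4.4
  endloop
 endfacet
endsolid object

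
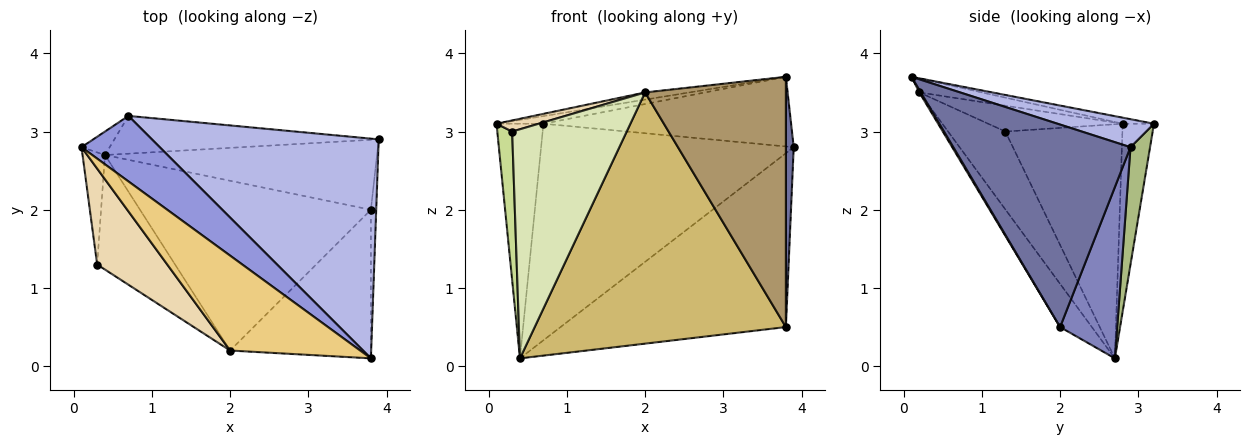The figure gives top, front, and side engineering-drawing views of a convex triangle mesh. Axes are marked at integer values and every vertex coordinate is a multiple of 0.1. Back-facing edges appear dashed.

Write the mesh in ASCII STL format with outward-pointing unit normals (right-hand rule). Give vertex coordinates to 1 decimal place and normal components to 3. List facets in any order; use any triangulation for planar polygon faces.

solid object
 facet normal 0.999 -0.044 -0.026
  outer loop
   vertex 3.8 2.0 0.5
   vertex 3.9 2.9 2.8
   vertex 3.8 0.1 3.7
  endloop
 endfacet
 facet normal 0.229 0.903 -0.363
  outer loop
   vertex 3.8 2.0 0.5
   vertex 0.4 2.7 0.1
   vertex 3.9 2.9 2.8
  endloop
 endfacet
 facet normal -0.077 0.115 0.990
  outer loop
   vertex 0.7 3.2 3.1
   vertex 0.1 2.8 3.1
   vertex 3.8 0.1 3.7
  endloop
 endfacet
 facet normal 0.117 0.300 0.947
  outer loop
   vertex 0.7 3.2 3.1
   vertex 3.8 0.1 3.7
   vertex 3.9 2.9 2.8
  endloop
 endfacet
 facet normal -0.553 0.829 -0.083
  outer loop
   vertex 0.7 3.2 3.1
   vertex 0.4 2.7 0.1
   vertex 0.1 2.8 3.1
  endloop
 endfacet
 facet normal 0.076 0.982 -0.171
  outer loop
   vertex 0.7 3.2 3.1
   vertex 3.9 2.9 2.8
   vertex 0.4 2.7 0.1
  endloop
 endfacet
 facet normal -0.988 -0.125 -0.095
  outer loop
   vertex 0.3 1.3 3.0
   vertex 0.1 2.8 3.1
   vertex 0.4 2.7 0.1
  endloop
 endfacet
 facet normal -0.408 -0.816 -0.408
  outer loop
   vertex 2.0 0.2 3.5
   vertex 0.3 1.3 3.0
   vertex 0.4 2.7 0.1
  endloop
 endfacet
 facet normal 0.009 -0.860 -0.511
  outer loop
   vertex 2.0 0.2 3.5
   vertex 3.8 2.0 0.5
   vertex 3.8 0.1 3.7
  endloop
 endfacet
 facet normal -0.104 -0.824 -0.557
  outer loop
   vertex 2.0 0.2 3.5
   vertex 0.4 2.7 0.1
   vertex 3.8 2.0 0.5
  endloop
 endfacet
 facet normal -0.106 0.075 0.992
  outer loop
   vertex 2.0 0.2 3.5
   vertex 3.8 0.1 3.7
   vertex 0.1 2.8 3.1
  endloop
 endfacet
 facet normal -0.344 -0.108 0.933
  outer loop
   vertex 2.0 0.2 3.5
   vertex 0.1 2.8 3.1
   vertex 0.3 1.3 3.0
  endloop
 endfacet
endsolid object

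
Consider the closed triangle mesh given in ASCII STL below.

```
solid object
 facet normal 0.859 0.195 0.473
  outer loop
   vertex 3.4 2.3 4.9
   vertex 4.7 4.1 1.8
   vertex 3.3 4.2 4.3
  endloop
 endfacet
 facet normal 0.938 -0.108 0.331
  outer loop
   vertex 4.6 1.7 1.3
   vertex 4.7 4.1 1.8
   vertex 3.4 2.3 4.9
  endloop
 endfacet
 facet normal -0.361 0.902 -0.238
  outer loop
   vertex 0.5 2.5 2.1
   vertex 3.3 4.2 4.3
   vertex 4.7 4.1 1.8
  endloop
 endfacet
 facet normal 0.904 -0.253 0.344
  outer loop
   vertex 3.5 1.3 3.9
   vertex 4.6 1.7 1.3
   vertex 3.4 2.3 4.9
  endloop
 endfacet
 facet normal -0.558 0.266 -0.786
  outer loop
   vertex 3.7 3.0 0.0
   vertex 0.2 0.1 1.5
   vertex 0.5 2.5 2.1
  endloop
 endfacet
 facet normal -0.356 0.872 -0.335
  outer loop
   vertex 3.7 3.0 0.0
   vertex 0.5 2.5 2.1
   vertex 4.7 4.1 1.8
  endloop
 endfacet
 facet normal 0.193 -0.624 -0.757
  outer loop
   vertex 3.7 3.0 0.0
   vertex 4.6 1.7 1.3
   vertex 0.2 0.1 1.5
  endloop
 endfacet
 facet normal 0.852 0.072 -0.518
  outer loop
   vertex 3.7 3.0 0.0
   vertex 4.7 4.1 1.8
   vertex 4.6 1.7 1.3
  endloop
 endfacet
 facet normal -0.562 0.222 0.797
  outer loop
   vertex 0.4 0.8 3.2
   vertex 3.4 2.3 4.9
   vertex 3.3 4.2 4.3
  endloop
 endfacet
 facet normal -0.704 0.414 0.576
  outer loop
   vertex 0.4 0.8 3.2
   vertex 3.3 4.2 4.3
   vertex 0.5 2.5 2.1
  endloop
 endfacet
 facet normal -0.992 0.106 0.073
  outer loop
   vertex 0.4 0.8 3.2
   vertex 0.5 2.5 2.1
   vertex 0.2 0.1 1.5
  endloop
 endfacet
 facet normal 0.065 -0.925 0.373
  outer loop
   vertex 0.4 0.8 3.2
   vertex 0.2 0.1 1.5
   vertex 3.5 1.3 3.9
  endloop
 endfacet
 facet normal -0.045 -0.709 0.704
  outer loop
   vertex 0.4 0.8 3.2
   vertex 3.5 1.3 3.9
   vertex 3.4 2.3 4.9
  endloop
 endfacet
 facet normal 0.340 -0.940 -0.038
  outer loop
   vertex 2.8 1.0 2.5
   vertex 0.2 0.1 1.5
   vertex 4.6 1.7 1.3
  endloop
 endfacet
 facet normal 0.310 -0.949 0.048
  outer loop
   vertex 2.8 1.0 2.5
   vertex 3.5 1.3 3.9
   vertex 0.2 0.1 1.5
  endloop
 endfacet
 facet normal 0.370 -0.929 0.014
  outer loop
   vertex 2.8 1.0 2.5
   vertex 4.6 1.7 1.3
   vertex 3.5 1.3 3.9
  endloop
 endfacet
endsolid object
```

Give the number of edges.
24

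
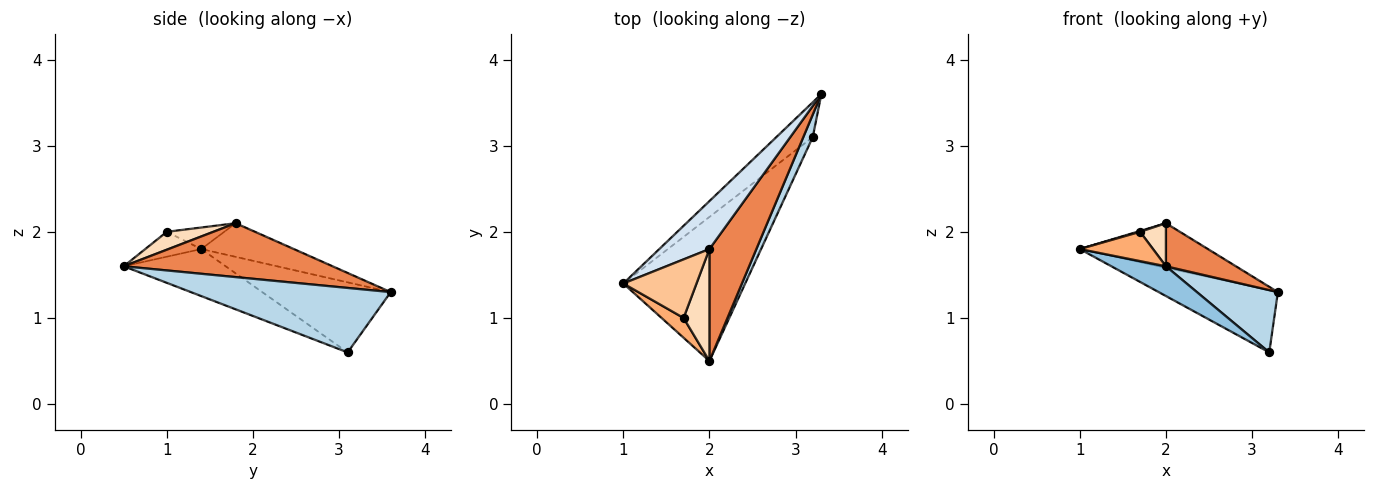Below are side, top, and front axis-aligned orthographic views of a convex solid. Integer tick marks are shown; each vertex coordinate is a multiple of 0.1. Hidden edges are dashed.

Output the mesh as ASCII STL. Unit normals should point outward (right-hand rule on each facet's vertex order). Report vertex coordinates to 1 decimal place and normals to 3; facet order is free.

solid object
 facet normal -0.685 0.635 -0.356
  outer loop
   vertex 3.2 3.1 0.6
   vertex 1.0 1.4 1.8
   vertex 3.3 3.6 1.3
  endloop
 endfacet
 facet normal -0.353 -0.189 -0.916
  outer loop
   vertex 3.2 3.1 0.6
   vertex 2.0 0.5 1.6
   vertex 1.0 1.4 1.8
  endloop
 endfacet
 facet normal 0.918 -0.372 0.135
  outer loop
   vertex 3.2 3.1 0.6
   vertex 3.3 3.6 1.3
   vertex 2.0 0.5 1.6
  endloop
 endfacet
 facet normal -0.442 0.611 0.657
  outer loop
   vertex 2.0 1.8 2.1
   vertex 3.3 3.6 1.3
   vertex 1.0 1.4 1.8
  endloop
 endfacet
 facet normal 0.731 -0.245 0.637
  outer loop
   vertex 2.0 1.8 2.1
   vertex 2.0 0.5 1.6
   vertex 3.3 3.6 1.3
  endloop
 endfacet
 facet normal -0.535 -0.700 0.473
  outer loop
   vertex 1.7 1.0 2.0
   vertex 1.0 1.4 1.8
   vertex 2.0 0.5 1.6
  endloop
 endfacet
 facet normal -0.282 -0.014 0.959
  outer loop
   vertex 1.7 1.0 2.0
   vertex 2.0 1.8 2.1
   vertex 1.0 1.4 1.8
  endloop
 endfacet
 facet normal 0.543 -0.302 0.784
  outer loop
   vertex 1.7 1.0 2.0
   vertex 2.0 0.5 1.6
   vertex 2.0 1.8 2.1
  endloop
 endfacet
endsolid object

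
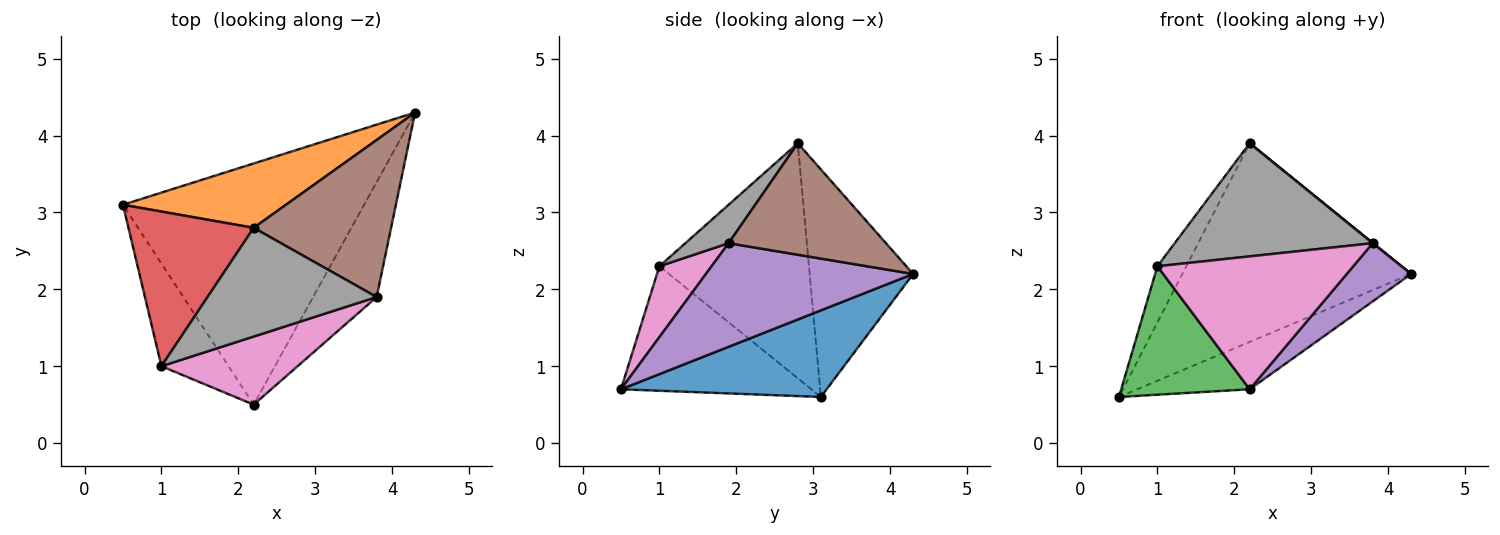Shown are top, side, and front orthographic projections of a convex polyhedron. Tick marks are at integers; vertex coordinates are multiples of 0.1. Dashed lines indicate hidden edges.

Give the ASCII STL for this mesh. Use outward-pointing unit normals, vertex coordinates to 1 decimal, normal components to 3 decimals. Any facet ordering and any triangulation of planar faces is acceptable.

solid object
 facet normal 0.332 0.182 -0.926
  outer loop
   vertex 2.2 0.5 0.7
   vertex 0.5 3.1 0.6
   vertex 4.3 4.3 2.2
  endloop
 endfacet
 facet normal -0.395 0.874 0.283
  outer loop
   vertex 2.2 2.8 3.9
   vertex 4.3 4.3 2.2
   vertex 0.5 3.1 0.6
  endloop
 endfacet
 facet normal -0.757 -0.511 -0.408
  outer loop
   vertex 1.0 1.0 2.3
   vertex 0.5 3.1 0.6
   vertex 2.2 0.5 0.7
  endloop
 endfacet
 facet normal -0.870 0.168 0.463
  outer loop
   vertex 1.0 1.0 2.3
   vertex 2.2 2.8 3.9
   vertex 0.5 3.1 0.6
  endloop
 endfacet
 facet normal 0.824 -0.256 -0.505
  outer loop
   vertex 3.8 1.9 2.6
   vertex 2.2 0.5 0.7
   vertex 4.3 4.3 2.2
  endloop
 endfacet
 facet normal 0.630 -0.002 0.777
  outer loop
   vertex 3.8 1.9 2.6
   vertex 4.3 4.3 2.2
   vertex 2.2 2.8 3.9
  endloop
 endfacet
 facet normal 0.231 -0.866 0.444
  outer loop
   vertex 3.8 1.9 2.6
   vertex 1.0 1.0 2.3
   vertex 2.2 0.5 0.7
  endloop
 endfacet
 facet normal 0.156 -0.712 0.685
  outer loop
   vertex 3.8 1.9 2.6
   vertex 2.2 2.8 3.9
   vertex 1.0 1.0 2.3
  endloop
 endfacet
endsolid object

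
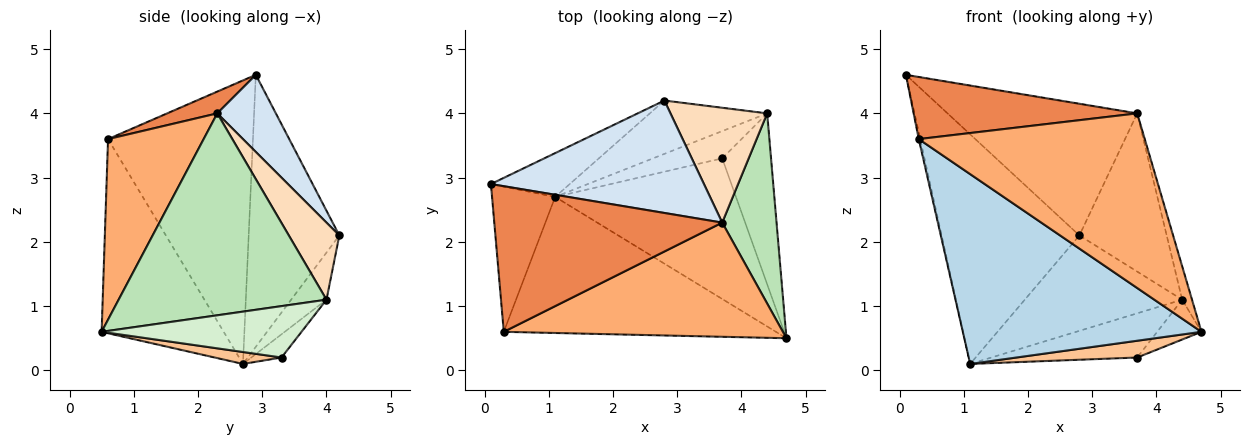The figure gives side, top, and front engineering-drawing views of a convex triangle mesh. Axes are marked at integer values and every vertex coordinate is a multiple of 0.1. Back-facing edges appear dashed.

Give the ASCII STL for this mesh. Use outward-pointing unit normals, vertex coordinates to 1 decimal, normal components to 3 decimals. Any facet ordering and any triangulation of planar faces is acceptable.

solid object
 facet normal -0.543 0.825 -0.157
  outer loop
   vertex 1.1 2.7 0.1
   vertex 0.1 2.9 4.6
   vertex 2.8 4.2 2.1
  endloop
 endfacet
 facet normal -0.976 0.010 -0.217
  outer loop
   vertex 0.3 0.6 3.6
   vertex 0.1 2.9 4.6
   vertex 1.1 2.7 0.1
  endloop
 endfacet
 facet normal -0.384 -0.750 -0.538
  outer loop
   vertex 0.3 0.6 3.6
   vertex 1.1 2.7 0.1
   vertex 4.7 0.5 0.6
  endloop
 endfacet
 facet normal 0.229 0.740 0.632
  outer loop
   vertex 3.7 2.3 4.0
   vertex 2.8 4.2 2.1
   vertex 0.1 2.9 4.6
  endloop
 endfacet
 facet normal 0.088 -0.391 0.916
  outer loop
   vertex 3.7 2.3 4.0
   vertex 0.1 2.9 4.6
   vertex 0.3 0.6 3.6
  endloop
 endfacet
 facet normal 0.334 -0.789 0.516
  outer loop
   vertex 3.7 2.3 4.0
   vertex 0.3 0.6 3.6
   vertex 4.7 0.5 0.6
  endloop
 endfacet
 facet normal 0.065 -0.118 -0.991
  outer loop
   vertex 3.7 3.3 0.2
   vertex 4.7 0.5 0.6
   vertex 1.1 2.7 0.1
  endloop
 endfacet
 facet normal 0.424 0.733 0.532
  outer loop
   vertex 4.4 4.0 1.1
   vertex 2.8 4.2 2.1
   vertex 3.7 2.3 4.0
  endloop
 endfacet
 facet normal -0.192 0.857 -0.479
  outer loop
   vertex 4.4 4.0 1.1
   vertex 1.1 2.7 0.1
   vertex 2.8 4.2 2.1
  endloop
 endfacet
 facet normal -0.174 0.838 -0.517
  outer loop
   vertex 4.4 4.0 1.1
   vertex 3.7 3.3 0.2
   vertex 1.1 2.7 0.1
  endloop
 endfacet
 facet normal 0.965 0.046 0.260
  outer loop
   vertex 4.4 4.0 1.1
   vertex 3.7 2.3 4.0
   vertex 4.7 0.5 0.6
  endloop
 endfacet
 facet normal 0.716 0.159 -0.680
  outer loop
   vertex 4.4 4.0 1.1
   vertex 4.7 0.5 0.6
   vertex 3.7 3.3 0.2
  endloop
 endfacet
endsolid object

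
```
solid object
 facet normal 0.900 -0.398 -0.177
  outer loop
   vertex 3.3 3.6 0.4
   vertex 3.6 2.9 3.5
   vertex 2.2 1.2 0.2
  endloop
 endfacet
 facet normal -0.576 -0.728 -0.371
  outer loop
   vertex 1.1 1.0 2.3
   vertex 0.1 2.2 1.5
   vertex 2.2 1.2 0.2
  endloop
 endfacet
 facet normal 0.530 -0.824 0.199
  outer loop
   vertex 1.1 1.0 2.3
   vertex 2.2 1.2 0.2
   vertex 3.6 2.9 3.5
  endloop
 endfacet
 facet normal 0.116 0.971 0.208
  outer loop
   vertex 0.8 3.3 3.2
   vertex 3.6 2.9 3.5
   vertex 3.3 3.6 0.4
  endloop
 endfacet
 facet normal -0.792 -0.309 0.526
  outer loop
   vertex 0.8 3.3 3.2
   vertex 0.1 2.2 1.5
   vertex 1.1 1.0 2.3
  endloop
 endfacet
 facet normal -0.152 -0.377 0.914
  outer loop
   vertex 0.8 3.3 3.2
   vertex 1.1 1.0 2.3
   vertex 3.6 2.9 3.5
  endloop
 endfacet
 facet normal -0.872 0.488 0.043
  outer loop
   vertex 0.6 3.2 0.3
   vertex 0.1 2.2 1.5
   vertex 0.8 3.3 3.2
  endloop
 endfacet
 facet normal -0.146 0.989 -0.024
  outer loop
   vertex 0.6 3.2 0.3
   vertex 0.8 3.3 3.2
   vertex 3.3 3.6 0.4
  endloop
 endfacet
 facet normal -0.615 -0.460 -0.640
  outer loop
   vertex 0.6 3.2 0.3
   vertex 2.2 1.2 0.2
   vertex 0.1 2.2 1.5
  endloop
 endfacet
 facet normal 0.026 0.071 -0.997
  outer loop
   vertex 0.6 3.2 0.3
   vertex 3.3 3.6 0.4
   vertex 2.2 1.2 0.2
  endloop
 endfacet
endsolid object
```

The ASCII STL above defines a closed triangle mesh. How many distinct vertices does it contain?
7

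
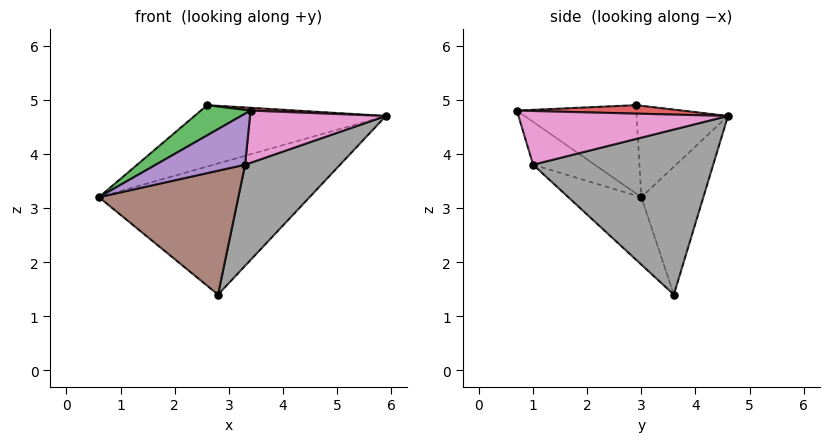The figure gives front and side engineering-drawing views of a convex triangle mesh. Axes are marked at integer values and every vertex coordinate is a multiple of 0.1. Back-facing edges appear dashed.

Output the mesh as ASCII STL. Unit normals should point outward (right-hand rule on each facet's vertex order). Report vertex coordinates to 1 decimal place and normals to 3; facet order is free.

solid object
 facet normal -0.282 0.959 -0.025
  outer loop
   vertex 2.8 3.6 1.4
   vertex 0.6 3.0 3.2
   vertex 5.9 4.6 4.7
  endloop
 endfacet
 facet normal -0.376 0.787 0.489
  outer loop
   vertex 2.6 2.9 4.9
   vertex 5.9 4.6 4.7
   vertex 0.6 3.0 3.2
  endloop
 endfacet
 facet normal -0.632 -0.263 0.729
  outer loop
   vertex 2.6 2.9 4.9
   vertex 0.6 3.0 3.2
   vertex 3.4 0.7 4.8
  endloop
 endfacet
 facet normal 0.071 -0.020 0.997
  outer loop
   vertex 2.6 2.9 4.9
   vertex 3.4 0.7 4.8
   vertex 5.9 4.6 4.7
  endloop
 endfacet
 facet normal -0.558 -0.809 -0.187
  outer loop
   vertex 3.3 1.0 3.8
   vertex 3.4 0.7 4.8
   vertex 0.6 3.0 3.2
  endloop
 endfacet
 facet normal -0.352 -0.671 -0.653
  outer loop
   vertex 3.3 1.0 3.8
   vertex 0.6 3.0 3.2
   vertex 2.8 3.6 1.4
  endloop
 endfacet
 facet normal 0.814 -0.528 -0.240
  outer loop
   vertex 3.3 1.0 3.8
   vertex 5.9 4.6 4.7
   vertex 3.4 0.7 4.8
  endloop
 endfacet
 facet normal 0.728 -0.384 -0.568
  outer loop
   vertex 3.3 1.0 3.8
   vertex 2.8 3.6 1.4
   vertex 5.9 4.6 4.7
  endloop
 endfacet
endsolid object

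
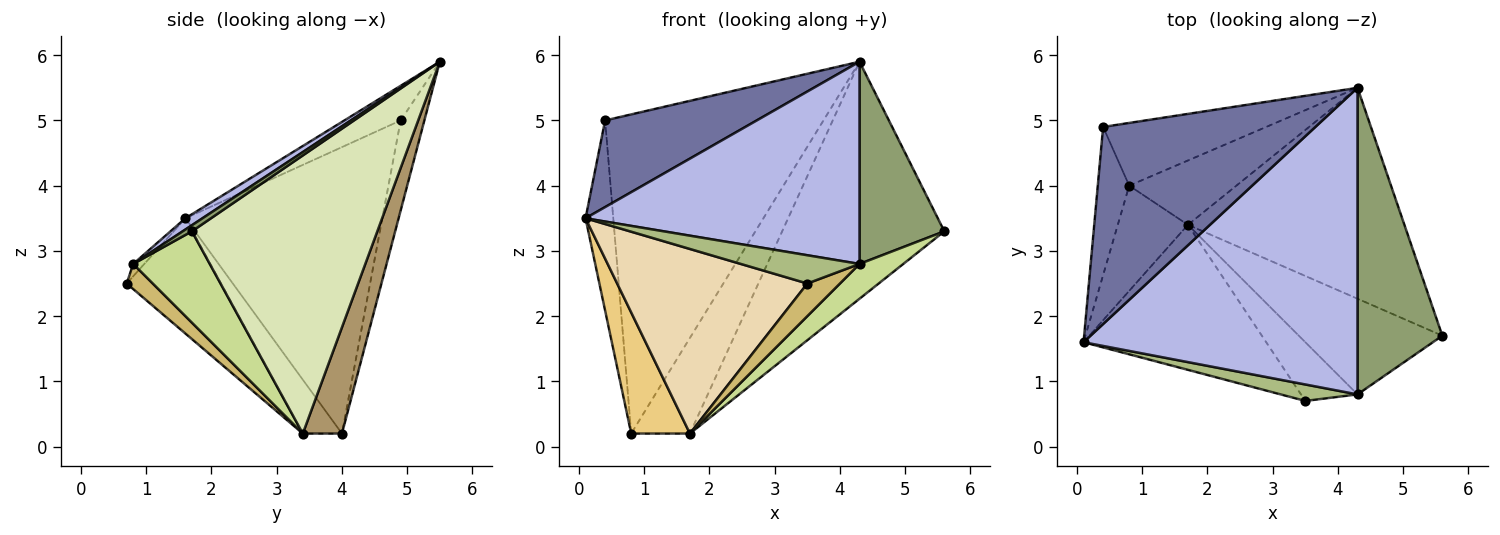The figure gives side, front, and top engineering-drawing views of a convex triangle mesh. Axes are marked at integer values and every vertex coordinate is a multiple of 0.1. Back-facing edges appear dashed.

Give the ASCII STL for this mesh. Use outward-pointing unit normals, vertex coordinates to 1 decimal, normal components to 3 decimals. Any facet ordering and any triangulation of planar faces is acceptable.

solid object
 facet normal -0.148 -0.398 0.905
  outer loop
   vertex 0.4 4.9 5.0
   vertex 0.1 1.6 3.5
   vertex 4.3 5.5 5.9
  endloop
 endfacet
 facet normal -0.984 0.139 -0.108
  outer loop
   vertex 0.4 4.9 5.0
   vertex 0.8 4.0 0.2
   vertex 0.1 1.6 3.5
  endloop
 endfacet
 facet normal -0.106 0.976 -0.192
  outer loop
   vertex 0.4 4.9 5.0
   vertex 4.3 5.5 5.9
   vertex 0.8 4.0 0.2
  endloop
 endfacet
 facet normal 0.034 -0.550 0.834
  outer loop
   vertex 4.3 0.8 2.8
   vertex 4.3 5.5 5.9
   vertex 0.1 1.6 3.5
  endloop
 endfacet
 facet normal 0.060 -0.550 0.833
  outer loop
   vertex 4.3 0.8 2.8
   vertex 5.6 1.7 3.3
   vertex 4.3 5.5 5.9
  endloop
 endfacet
 facet normal -0.080 -0.861 0.502
  outer loop
   vertex 3.5 0.7 2.5
   vertex 4.3 0.8 2.8
   vertex 0.1 1.6 3.5
  endloop
 endfacet
 facet normal 0.513 -0.293 -0.807
  outer loop
   vertex 1.7 3.4 0.2
   vertex 5.6 1.7 3.3
   vertex 4.3 0.8 2.8
  endloop
 endfacet
 facet normal 0.649 0.568 -0.506
  outer loop
   vertex 1.7 3.4 0.2
   vertex 4.3 5.5 5.9
   vertex 5.6 1.7 3.3
  endloop
 endfacet
 facet normal 0.484 0.726 -0.488
  outer loop
   vertex 1.7 3.4 0.2
   vertex 0.8 4.0 0.2
   vertex 4.3 5.5 5.9
  endloop
 endfacet
 facet normal 0.362 -0.453 -0.815
  outer loop
   vertex 1.7 3.4 0.2
   vertex 4.3 0.8 2.8
   vertex 3.5 0.7 2.5
  endloop
 endfacet
 facet normal -0.450 -0.674 -0.586
  outer loop
   vertex 1.7 3.4 0.2
   vertex 0.1 1.6 3.5
   vertex 0.8 4.0 0.2
  endloop
 endfacet
 facet normal -0.363 -0.733 -0.576
  outer loop
   vertex 1.7 3.4 0.2
   vertex 3.5 0.7 2.5
   vertex 0.1 1.6 3.5
  endloop
 endfacet
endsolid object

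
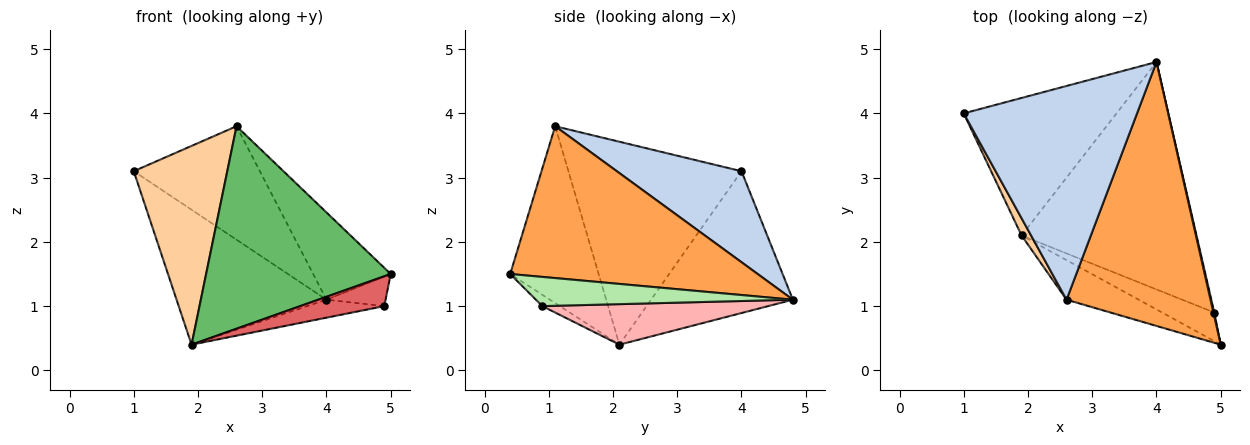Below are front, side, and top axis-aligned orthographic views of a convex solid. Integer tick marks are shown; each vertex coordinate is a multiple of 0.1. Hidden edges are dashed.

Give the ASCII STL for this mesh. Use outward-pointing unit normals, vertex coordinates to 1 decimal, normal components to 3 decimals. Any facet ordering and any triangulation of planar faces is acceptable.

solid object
 facet normal -0.552 0.584 -0.595
  outer loop
   vertex 1.9 2.1 0.4
   vertex 1.0 4.0 3.1
   vertex 4.0 4.8 1.1
  endloop
 endfacet
 facet normal 0.421 0.426 0.801
  outer loop
   vertex 2.6 1.1 3.8
   vertex 4.0 4.8 1.1
   vertex 1.0 4.0 3.1
  endloop
 endfacet
 facet normal 0.708 0.222 0.671
  outer loop
   vertex 2.6 1.1 3.8
   vertex 5.0 0.4 1.5
   vertex 4.0 4.8 1.1
  endloop
 endfacet
 facet normal -0.879 -0.475 0.041
  outer loop
   vertex 2.6 1.1 3.8
   vertex 1.0 4.0 3.1
   vertex 1.9 2.1 0.4
  endloop
 endfacet
 facet normal -0.425 -0.888 -0.174
  outer loop
   vertex 2.6 1.1 3.8
   vertex 1.9 2.1 0.4
   vertex 5.0 0.4 1.5
  endloop
 endfacet
 facet normal 0.974 0.224 0.029
  outer loop
   vertex 4.9 0.9 1.0
   vertex 4.0 4.8 1.1
   vertex 5.0 0.4 1.5
  endloop
 endfacet
 facet normal -0.149 -0.714 -0.684
  outer loop
   vertex 4.9 0.9 1.0
   vertex 5.0 0.4 1.5
   vertex 1.9 2.1 0.4
  endloop
 endfacet
 facet normal 0.225 0.077 -0.971
  outer loop
   vertex 4.9 0.9 1.0
   vertex 1.9 2.1 0.4
   vertex 4.0 4.8 1.1
  endloop
 endfacet
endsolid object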